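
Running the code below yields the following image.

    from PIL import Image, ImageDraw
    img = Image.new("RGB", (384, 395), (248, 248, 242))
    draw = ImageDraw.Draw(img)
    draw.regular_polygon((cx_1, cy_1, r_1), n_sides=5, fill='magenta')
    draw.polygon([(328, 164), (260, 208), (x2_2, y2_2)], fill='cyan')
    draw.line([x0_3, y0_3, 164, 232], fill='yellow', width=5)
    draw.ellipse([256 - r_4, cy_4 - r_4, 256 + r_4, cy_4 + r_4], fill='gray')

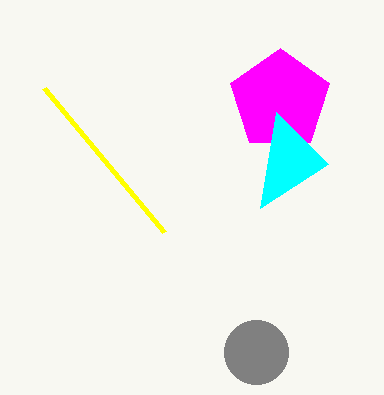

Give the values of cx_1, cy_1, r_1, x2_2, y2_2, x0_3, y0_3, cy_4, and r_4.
cx_1 = 280; cy_1 = 100; r_1 = 52; x2_2 = 276; y2_2 = 112; x0_3 = 44; y0_3 = 88; cy_4 = 352; r_4 = 32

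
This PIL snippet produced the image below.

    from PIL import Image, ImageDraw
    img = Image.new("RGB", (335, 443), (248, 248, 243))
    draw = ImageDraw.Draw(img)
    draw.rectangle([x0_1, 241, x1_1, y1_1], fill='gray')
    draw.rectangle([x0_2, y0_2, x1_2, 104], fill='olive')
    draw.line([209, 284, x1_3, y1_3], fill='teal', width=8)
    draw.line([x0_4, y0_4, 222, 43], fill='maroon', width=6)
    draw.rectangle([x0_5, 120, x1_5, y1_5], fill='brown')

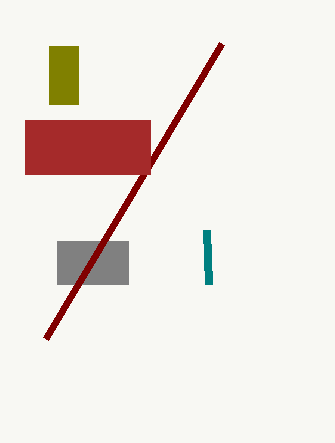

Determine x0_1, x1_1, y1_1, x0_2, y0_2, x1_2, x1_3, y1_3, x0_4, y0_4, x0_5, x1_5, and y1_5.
x0_1 = 57
x1_1 = 128
y1_1 = 284
x0_2 = 49
y0_2 = 46
x1_2 = 78
x1_3 = 207
y1_3 = 230
x0_4 = 46
y0_4 = 338
x0_5 = 25
x1_5 = 150
y1_5 = 174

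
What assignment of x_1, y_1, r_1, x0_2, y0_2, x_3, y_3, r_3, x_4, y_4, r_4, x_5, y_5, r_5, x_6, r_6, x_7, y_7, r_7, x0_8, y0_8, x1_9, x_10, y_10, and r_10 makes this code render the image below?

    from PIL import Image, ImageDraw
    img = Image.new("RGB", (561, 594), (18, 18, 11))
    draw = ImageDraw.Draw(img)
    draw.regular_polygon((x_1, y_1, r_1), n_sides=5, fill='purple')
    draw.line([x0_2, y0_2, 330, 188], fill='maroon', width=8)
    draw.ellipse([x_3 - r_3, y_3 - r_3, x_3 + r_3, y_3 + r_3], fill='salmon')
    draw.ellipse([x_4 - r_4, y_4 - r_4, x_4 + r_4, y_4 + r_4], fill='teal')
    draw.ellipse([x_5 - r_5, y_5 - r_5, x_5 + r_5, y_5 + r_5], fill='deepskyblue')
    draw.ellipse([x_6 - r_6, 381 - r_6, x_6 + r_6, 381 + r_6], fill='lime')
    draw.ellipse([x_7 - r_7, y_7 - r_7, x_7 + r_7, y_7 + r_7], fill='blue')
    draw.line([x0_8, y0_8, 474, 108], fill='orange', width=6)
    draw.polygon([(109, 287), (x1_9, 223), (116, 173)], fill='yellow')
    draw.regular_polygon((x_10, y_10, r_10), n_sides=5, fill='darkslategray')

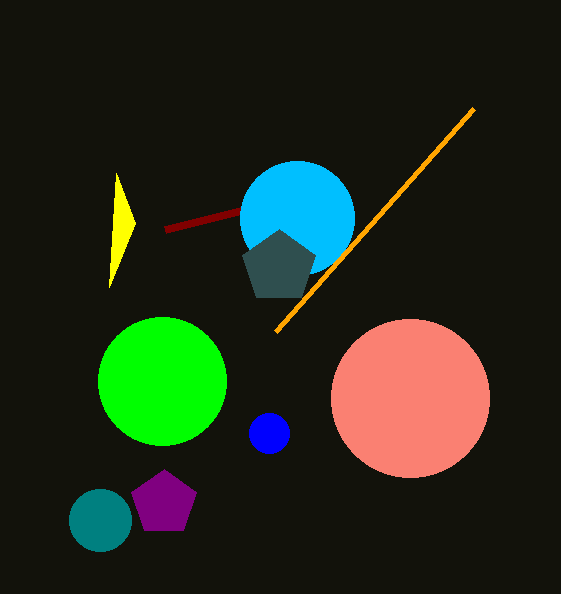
x_1 = 164
y_1 = 503
r_1 = 34
x0_2 = 165
y0_2 = 229
x_3 = 410
y_3 = 398
r_3 = 79
x_4 = 100
y_4 = 520
r_4 = 31
x_5 = 297
y_5 = 218
r_5 = 57
x_6 = 162
r_6 = 64
x_7 = 269
y_7 = 433
r_7 = 20
x0_8 = 276
y0_8 = 331
x1_9 = 135
x_10 = 279
y_10 = 267
r_10 = 38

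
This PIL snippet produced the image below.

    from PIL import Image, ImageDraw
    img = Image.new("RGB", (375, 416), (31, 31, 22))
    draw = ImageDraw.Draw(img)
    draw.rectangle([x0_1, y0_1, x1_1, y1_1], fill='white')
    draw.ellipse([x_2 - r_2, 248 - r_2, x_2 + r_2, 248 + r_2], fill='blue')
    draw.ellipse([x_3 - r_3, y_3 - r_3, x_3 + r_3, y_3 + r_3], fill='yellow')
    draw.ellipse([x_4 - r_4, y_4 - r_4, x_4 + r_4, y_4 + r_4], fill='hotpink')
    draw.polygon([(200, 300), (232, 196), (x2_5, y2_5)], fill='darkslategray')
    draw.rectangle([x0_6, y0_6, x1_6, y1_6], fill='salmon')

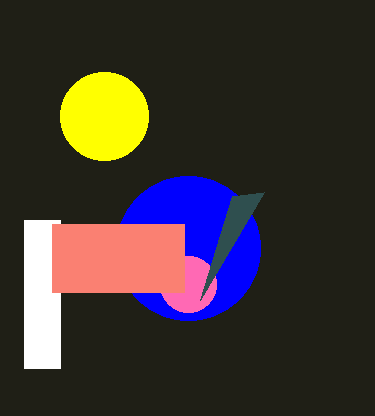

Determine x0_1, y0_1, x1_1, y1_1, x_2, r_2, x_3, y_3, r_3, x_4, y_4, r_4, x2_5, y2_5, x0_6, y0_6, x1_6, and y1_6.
x0_1 = 24
y0_1 = 220
x1_1 = 60
y1_1 = 368
x_2 = 188
r_2 = 72
x_3 = 104
y_3 = 116
r_3 = 44
x_4 = 188
y_4 = 284
r_4 = 28
x2_5 = 264
y2_5 = 192
x0_6 = 52
y0_6 = 224
x1_6 = 184
y1_6 = 292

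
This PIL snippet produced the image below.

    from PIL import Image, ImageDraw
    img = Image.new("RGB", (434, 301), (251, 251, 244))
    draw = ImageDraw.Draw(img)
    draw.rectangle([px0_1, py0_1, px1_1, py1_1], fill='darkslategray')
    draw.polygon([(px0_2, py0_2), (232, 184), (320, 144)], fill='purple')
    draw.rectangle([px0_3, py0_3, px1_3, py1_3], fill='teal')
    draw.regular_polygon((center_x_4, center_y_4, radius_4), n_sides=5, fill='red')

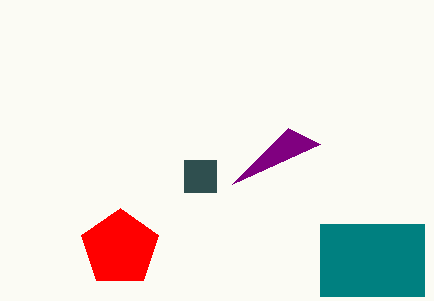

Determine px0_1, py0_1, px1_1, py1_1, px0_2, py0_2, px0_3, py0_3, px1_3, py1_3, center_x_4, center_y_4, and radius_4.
px0_1 = 184, py0_1 = 160, px1_1 = 216, py1_1 = 192, px0_2 = 288, py0_2 = 128, px0_3 = 320, py0_3 = 224, px1_3 = 424, py1_3 = 296, center_x_4 = 120, center_y_4 = 248, radius_4 = 40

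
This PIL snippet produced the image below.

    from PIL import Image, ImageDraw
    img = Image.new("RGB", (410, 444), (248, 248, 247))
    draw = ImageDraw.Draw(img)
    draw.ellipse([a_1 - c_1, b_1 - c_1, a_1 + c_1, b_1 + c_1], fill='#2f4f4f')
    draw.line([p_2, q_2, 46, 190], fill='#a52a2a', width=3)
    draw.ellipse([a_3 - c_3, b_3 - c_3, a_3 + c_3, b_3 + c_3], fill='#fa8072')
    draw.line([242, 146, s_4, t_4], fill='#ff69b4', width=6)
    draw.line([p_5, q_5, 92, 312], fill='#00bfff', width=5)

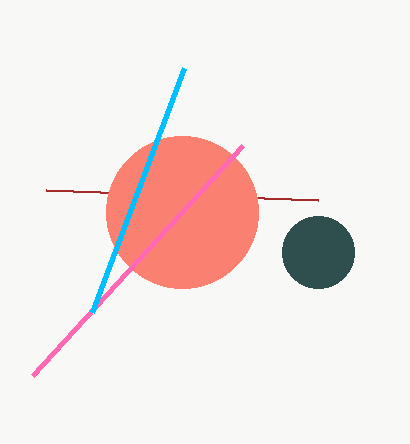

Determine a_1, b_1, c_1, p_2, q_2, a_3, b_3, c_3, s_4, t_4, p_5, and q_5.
a_1 = 318
b_1 = 252
c_1 = 36
p_2 = 318
q_2 = 200
a_3 = 182
b_3 = 212
c_3 = 76
s_4 = 32
t_4 = 376
p_5 = 184
q_5 = 68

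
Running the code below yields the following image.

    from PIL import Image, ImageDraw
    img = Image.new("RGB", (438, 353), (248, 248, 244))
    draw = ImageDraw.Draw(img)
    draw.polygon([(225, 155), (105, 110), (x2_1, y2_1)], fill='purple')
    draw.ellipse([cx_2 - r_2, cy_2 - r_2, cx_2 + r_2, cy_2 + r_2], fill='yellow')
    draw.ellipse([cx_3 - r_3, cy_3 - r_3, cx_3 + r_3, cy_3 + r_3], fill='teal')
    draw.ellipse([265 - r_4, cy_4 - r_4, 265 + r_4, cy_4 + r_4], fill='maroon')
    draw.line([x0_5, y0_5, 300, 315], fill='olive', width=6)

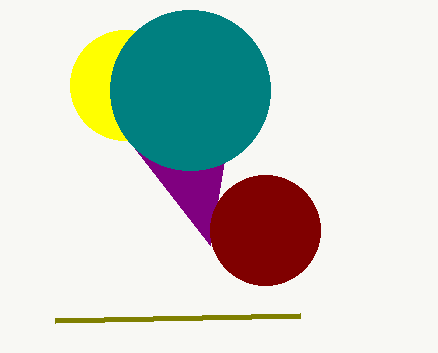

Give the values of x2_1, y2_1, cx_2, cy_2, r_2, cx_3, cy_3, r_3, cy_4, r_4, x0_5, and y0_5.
x2_1 = 210; y2_1 = 245; cx_2 = 125; cy_2 = 85; r_2 = 55; cx_3 = 190; cy_3 = 90; r_3 = 80; cy_4 = 230; r_4 = 55; x0_5 = 55; y0_5 = 320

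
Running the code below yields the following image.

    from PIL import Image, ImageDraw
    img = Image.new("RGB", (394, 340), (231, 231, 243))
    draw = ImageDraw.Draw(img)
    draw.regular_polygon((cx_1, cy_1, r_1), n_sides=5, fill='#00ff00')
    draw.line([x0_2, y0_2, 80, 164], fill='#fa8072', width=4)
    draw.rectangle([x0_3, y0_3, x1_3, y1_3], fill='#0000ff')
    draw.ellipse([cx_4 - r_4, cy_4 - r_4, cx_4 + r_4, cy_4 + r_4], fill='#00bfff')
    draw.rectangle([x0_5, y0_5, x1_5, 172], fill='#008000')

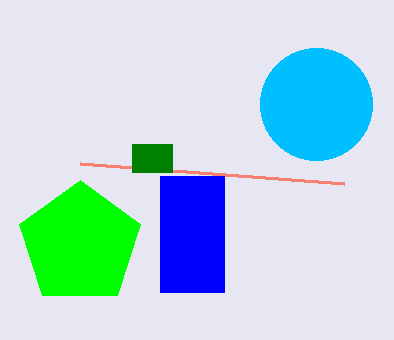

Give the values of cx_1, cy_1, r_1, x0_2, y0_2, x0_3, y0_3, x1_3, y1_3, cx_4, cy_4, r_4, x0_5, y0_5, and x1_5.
cx_1 = 80; cy_1 = 244; r_1 = 64; x0_2 = 344; y0_2 = 184; x0_3 = 160; y0_3 = 176; x1_3 = 224; y1_3 = 292; cx_4 = 316; cy_4 = 104; r_4 = 56; x0_5 = 132; y0_5 = 144; x1_5 = 172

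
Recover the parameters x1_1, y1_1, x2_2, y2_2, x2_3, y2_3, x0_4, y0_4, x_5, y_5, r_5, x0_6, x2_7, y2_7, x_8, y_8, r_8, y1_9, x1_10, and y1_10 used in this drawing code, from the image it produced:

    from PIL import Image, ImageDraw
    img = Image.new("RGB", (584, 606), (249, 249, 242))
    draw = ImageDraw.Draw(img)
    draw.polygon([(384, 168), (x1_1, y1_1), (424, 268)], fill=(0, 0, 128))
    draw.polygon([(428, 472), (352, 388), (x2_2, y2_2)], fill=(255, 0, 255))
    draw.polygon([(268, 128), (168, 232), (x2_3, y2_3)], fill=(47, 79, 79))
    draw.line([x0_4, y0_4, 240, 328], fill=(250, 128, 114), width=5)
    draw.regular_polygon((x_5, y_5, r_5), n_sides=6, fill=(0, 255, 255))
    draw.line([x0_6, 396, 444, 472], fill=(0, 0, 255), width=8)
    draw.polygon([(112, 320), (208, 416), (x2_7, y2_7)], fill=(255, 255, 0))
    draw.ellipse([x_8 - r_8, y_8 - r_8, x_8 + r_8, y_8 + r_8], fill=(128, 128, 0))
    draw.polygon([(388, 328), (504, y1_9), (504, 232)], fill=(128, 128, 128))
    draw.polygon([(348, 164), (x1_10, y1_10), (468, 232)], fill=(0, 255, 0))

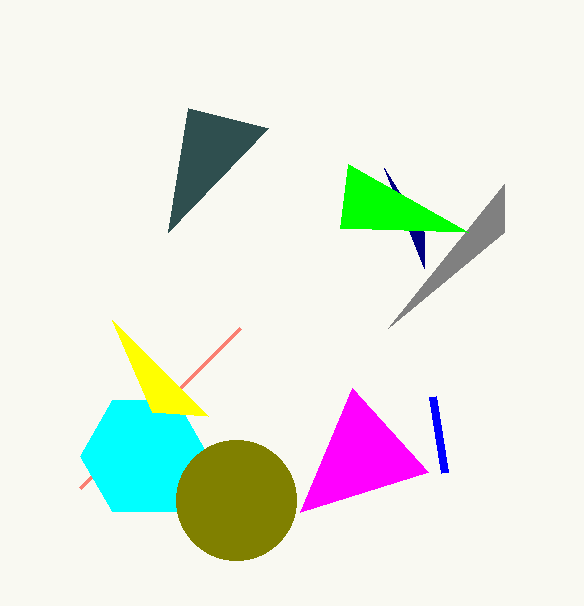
x1_1 = 424; y1_1 = 232; x2_2 = 300; y2_2 = 512; x2_3 = 188; y2_3 = 108; x0_4 = 80; y0_4 = 488; x_5 = 144; y_5 = 456; r_5 = 64; x0_6 = 432; x2_7 = 152; y2_7 = 412; x_8 = 236; y_8 = 500; r_8 = 60; y1_9 = 184; x1_10 = 340; y1_10 = 228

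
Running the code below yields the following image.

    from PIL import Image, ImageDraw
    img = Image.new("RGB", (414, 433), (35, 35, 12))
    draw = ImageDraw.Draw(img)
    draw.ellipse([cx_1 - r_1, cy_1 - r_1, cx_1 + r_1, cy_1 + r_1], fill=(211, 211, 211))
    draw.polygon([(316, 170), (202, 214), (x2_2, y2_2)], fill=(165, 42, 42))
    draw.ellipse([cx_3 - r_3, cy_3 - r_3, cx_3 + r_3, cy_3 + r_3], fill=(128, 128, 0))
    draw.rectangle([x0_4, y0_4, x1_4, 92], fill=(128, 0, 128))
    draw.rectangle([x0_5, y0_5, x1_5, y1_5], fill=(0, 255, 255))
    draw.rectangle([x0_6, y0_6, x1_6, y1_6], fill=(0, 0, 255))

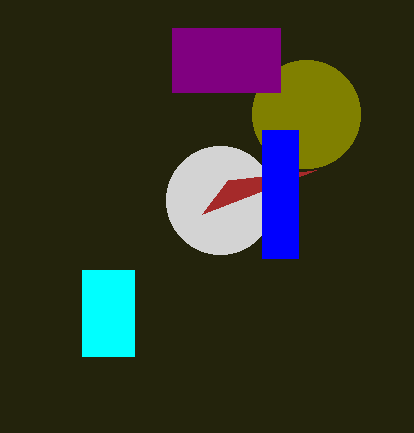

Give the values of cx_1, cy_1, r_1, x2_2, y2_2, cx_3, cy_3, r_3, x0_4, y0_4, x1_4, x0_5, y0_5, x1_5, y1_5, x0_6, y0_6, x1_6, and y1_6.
cx_1 = 220
cy_1 = 200
r_1 = 54
x2_2 = 228
y2_2 = 180
cx_3 = 306
cy_3 = 114
r_3 = 54
x0_4 = 172
y0_4 = 28
x1_4 = 280
x0_5 = 82
y0_5 = 270
x1_5 = 134
y1_5 = 356
x0_6 = 262
y0_6 = 130
x1_6 = 298
y1_6 = 258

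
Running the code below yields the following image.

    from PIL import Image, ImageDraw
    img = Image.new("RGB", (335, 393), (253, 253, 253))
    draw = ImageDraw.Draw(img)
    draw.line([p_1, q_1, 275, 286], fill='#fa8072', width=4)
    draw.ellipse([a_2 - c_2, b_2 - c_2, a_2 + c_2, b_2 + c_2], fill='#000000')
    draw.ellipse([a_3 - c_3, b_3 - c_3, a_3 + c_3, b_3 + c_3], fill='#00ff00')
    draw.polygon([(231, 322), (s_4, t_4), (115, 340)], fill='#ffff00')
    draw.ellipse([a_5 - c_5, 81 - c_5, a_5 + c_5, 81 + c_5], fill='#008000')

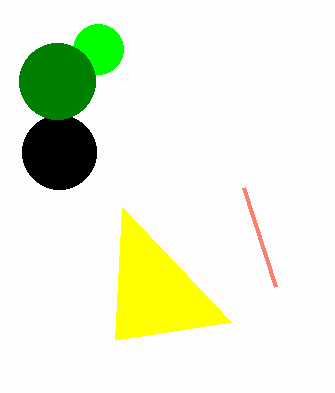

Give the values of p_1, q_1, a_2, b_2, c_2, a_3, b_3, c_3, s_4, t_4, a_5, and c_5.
p_1 = 243
q_1 = 187
a_2 = 59
b_2 = 152
c_2 = 37
a_3 = 98
b_3 = 49
c_3 = 25
s_4 = 122
t_4 = 207
a_5 = 57
c_5 = 38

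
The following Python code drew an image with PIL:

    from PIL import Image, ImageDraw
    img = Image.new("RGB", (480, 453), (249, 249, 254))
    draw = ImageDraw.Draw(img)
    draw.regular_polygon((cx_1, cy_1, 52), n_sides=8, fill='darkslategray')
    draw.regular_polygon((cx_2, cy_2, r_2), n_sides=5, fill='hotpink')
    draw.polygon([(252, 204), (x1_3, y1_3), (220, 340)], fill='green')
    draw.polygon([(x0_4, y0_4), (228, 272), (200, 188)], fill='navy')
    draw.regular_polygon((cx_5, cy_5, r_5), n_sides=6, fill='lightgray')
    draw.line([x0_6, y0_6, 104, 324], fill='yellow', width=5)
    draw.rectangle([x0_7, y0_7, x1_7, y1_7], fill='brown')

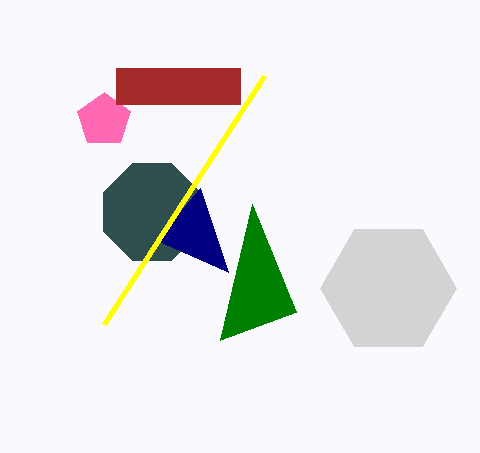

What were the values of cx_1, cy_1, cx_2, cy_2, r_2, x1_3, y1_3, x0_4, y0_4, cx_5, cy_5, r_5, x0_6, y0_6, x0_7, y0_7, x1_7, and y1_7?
cx_1 = 152
cy_1 = 212
cx_2 = 104
cy_2 = 120
r_2 = 28
x1_3 = 296
y1_3 = 312
x0_4 = 156
y0_4 = 240
cx_5 = 388
cy_5 = 288
r_5 = 68
x0_6 = 264
y0_6 = 76
x0_7 = 116
y0_7 = 68
x1_7 = 240
y1_7 = 104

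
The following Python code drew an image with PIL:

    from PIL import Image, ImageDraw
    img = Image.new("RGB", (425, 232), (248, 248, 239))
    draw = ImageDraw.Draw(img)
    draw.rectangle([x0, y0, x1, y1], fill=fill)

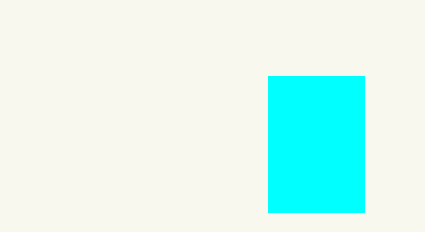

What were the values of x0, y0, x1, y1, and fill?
x0 = 268; y0 = 76; x1 = 364; y1 = 212; fill = 'cyan'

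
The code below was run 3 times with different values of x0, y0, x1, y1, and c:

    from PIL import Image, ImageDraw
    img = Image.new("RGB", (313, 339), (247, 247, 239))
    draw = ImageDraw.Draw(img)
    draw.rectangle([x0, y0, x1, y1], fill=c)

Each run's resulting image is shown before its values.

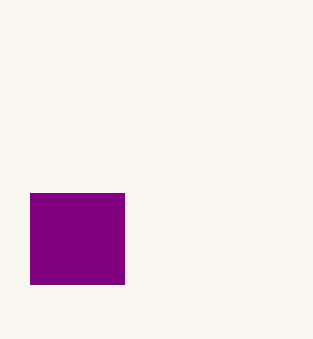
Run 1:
x0 = 30; y0 = 193; x1 = 124; y1 = 284; c = 'purple'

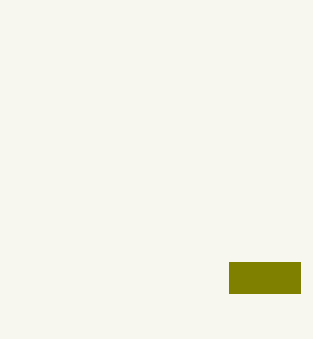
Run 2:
x0 = 229
y0 = 262
x1 = 300
y1 = 293
c = 'olive'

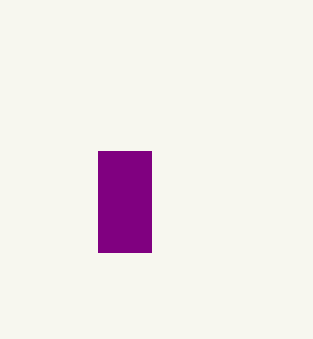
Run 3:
x0 = 98, y0 = 151, x1 = 151, y1 = 252, c = 'purple'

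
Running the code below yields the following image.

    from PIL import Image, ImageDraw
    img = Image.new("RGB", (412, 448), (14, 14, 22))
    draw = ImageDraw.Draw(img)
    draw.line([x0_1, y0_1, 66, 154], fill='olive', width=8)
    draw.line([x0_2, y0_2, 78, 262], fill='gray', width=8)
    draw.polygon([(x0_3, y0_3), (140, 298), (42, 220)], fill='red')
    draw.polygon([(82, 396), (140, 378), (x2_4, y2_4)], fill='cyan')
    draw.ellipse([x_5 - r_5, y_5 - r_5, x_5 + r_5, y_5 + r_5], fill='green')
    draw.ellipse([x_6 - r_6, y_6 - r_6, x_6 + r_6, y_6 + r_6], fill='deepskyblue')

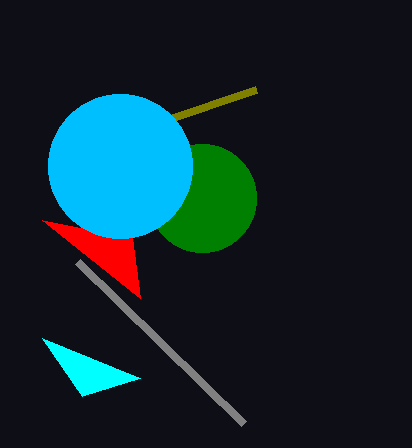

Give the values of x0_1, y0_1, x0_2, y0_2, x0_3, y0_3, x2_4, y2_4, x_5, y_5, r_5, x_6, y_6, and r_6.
x0_1 = 256; y0_1 = 90; x0_2 = 244; y0_2 = 424; x0_3 = 132; y0_3 = 238; x2_4 = 42; y2_4 = 338; x_5 = 202; y_5 = 198; r_5 = 54; x_6 = 120; y_6 = 166; r_6 = 72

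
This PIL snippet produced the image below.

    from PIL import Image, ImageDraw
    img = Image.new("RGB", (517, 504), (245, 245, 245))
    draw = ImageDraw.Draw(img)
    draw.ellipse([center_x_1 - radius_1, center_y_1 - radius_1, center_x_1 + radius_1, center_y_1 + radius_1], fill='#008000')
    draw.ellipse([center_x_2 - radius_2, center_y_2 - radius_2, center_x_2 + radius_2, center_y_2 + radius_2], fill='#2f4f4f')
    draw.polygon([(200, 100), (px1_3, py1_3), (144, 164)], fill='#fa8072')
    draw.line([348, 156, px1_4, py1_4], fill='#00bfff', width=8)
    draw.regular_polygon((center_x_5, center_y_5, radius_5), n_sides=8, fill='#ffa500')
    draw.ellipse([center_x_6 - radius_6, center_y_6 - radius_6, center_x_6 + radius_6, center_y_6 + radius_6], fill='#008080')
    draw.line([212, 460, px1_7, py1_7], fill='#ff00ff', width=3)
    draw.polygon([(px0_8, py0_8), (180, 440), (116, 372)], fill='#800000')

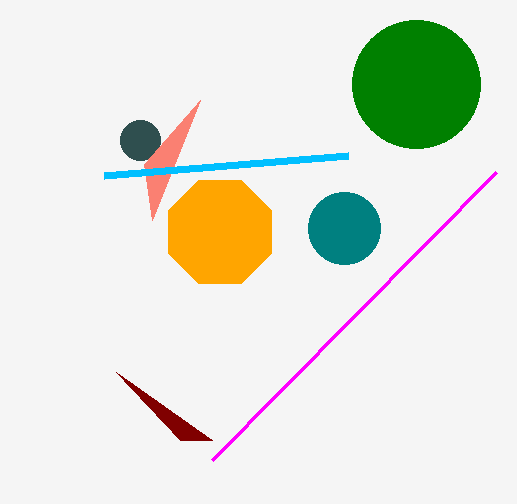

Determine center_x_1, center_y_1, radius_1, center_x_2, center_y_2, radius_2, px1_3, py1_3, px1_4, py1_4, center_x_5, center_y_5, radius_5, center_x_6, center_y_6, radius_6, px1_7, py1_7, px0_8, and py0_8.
center_x_1 = 416, center_y_1 = 84, radius_1 = 64, center_x_2 = 140, center_y_2 = 140, radius_2 = 20, px1_3 = 152, py1_3 = 220, px1_4 = 104, py1_4 = 176, center_x_5 = 220, center_y_5 = 232, radius_5 = 56, center_x_6 = 344, center_y_6 = 228, radius_6 = 36, px1_7 = 496, py1_7 = 172, px0_8 = 212, py0_8 = 440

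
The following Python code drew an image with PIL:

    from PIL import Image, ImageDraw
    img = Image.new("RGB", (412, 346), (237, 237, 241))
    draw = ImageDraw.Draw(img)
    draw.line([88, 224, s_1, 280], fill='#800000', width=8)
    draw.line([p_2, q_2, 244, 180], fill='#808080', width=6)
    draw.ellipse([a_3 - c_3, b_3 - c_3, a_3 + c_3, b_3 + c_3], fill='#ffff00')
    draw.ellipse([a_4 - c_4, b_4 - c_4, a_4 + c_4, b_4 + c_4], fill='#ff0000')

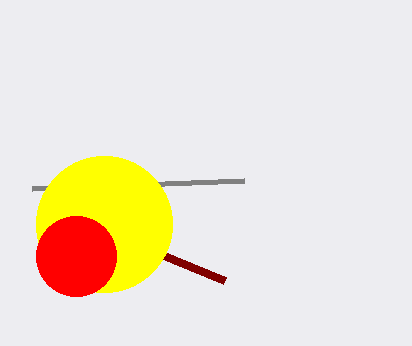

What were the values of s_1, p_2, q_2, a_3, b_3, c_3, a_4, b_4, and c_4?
s_1 = 224
p_2 = 32
q_2 = 188
a_3 = 104
b_3 = 224
c_3 = 68
a_4 = 76
b_4 = 256
c_4 = 40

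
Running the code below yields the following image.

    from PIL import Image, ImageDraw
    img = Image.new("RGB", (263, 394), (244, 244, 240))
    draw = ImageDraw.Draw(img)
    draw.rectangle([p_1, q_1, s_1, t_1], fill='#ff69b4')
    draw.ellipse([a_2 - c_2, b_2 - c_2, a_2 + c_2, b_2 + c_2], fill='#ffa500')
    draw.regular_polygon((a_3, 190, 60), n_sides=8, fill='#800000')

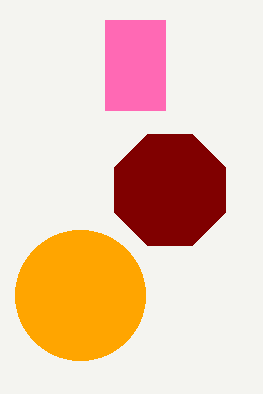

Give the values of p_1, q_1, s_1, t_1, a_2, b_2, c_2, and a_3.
p_1 = 105
q_1 = 20
s_1 = 165
t_1 = 110
a_2 = 80
b_2 = 295
c_2 = 65
a_3 = 170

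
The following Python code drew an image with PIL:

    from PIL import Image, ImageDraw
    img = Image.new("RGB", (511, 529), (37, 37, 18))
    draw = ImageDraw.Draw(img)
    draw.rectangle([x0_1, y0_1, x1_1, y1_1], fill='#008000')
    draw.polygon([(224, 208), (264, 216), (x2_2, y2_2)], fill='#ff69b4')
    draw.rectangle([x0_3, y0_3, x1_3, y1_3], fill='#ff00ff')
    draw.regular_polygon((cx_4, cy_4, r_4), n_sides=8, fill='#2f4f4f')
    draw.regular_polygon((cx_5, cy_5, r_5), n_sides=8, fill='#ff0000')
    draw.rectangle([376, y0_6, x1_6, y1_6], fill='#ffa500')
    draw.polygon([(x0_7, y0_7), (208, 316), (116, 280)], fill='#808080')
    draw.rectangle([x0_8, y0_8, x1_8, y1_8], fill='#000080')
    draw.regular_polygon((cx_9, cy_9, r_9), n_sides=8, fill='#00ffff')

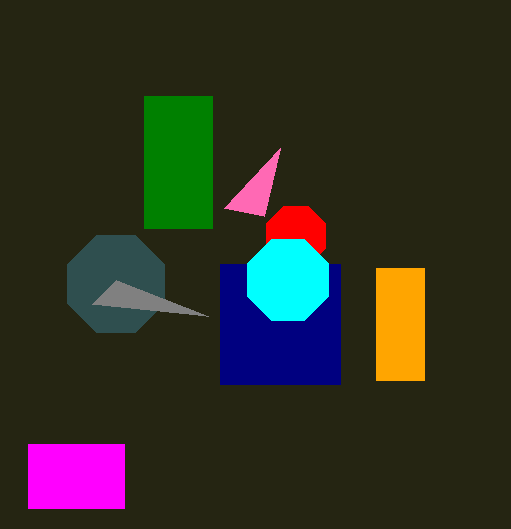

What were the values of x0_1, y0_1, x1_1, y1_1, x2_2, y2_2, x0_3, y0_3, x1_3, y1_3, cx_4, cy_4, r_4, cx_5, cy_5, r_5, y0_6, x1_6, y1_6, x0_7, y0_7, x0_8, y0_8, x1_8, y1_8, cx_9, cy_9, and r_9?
x0_1 = 144
y0_1 = 96
x1_1 = 212
y1_1 = 228
x2_2 = 280
y2_2 = 148
x0_3 = 28
y0_3 = 444
x1_3 = 124
y1_3 = 508
cx_4 = 116
cy_4 = 284
r_4 = 52
cx_5 = 296
cy_5 = 236
r_5 = 32
y0_6 = 268
x1_6 = 424
y1_6 = 380
x0_7 = 92
y0_7 = 304
x0_8 = 220
y0_8 = 264
x1_8 = 340
y1_8 = 384
cx_9 = 288
cy_9 = 280
r_9 = 44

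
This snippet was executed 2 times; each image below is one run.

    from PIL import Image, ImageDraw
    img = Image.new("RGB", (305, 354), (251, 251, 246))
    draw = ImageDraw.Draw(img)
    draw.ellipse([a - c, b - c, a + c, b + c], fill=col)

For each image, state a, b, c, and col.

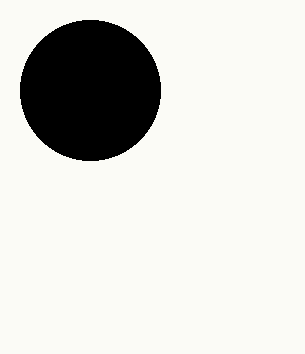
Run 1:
a = 90
b = 90
c = 70
col = 'black'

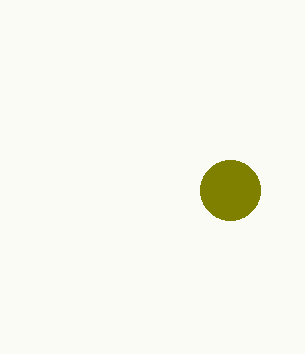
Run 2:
a = 230
b = 190
c = 30
col = 'olive'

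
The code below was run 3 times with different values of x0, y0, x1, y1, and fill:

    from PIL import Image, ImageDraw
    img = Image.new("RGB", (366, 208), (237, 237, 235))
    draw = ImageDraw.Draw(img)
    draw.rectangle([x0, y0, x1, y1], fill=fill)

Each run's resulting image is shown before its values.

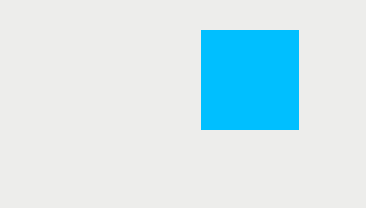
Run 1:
x0 = 201
y0 = 30
x1 = 298
y1 = 129
fill = 'deepskyblue'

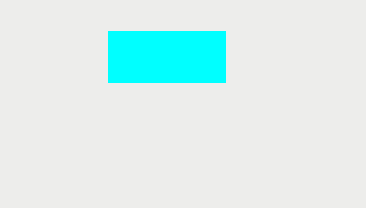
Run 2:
x0 = 108, y0 = 31, x1 = 225, y1 = 82, fill = 'cyan'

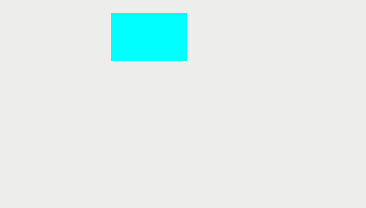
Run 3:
x0 = 111, y0 = 13, x1 = 186, y1 = 60, fill = 'cyan'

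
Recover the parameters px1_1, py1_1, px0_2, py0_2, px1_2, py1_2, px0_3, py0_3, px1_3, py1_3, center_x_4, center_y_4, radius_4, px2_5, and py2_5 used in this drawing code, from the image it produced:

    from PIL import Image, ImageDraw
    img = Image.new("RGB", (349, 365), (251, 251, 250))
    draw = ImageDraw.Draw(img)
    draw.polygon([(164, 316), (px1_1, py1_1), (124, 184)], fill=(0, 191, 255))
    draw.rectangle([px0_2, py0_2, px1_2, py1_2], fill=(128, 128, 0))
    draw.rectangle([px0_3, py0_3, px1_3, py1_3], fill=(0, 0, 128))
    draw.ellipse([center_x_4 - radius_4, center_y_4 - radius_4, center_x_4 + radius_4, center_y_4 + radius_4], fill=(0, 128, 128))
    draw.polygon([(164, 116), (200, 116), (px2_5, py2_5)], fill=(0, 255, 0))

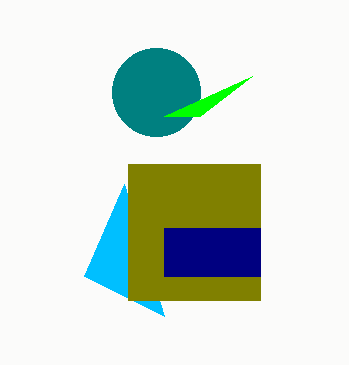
px1_1 = 84, py1_1 = 276, px0_2 = 128, py0_2 = 164, px1_2 = 260, py1_2 = 300, px0_3 = 164, py0_3 = 228, px1_3 = 260, py1_3 = 276, center_x_4 = 156, center_y_4 = 92, radius_4 = 44, px2_5 = 252, py2_5 = 76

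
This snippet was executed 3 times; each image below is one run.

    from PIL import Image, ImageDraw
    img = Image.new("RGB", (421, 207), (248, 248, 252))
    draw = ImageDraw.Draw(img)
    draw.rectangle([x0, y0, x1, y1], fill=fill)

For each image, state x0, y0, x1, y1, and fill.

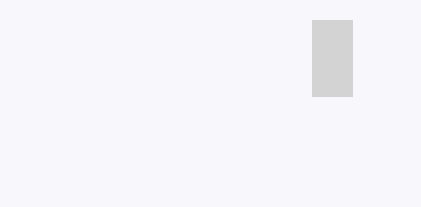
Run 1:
x0 = 312, y0 = 20, x1 = 352, y1 = 96, fill = 'lightgray'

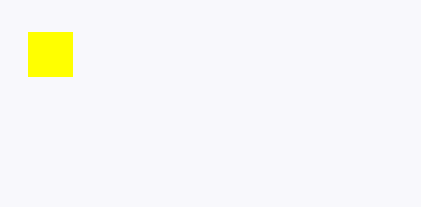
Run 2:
x0 = 28; y0 = 32; x1 = 72; y1 = 76; fill = 'yellow'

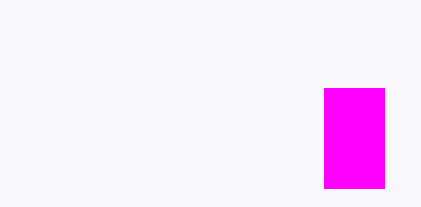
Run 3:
x0 = 324; y0 = 88; x1 = 384; y1 = 188; fill = 'magenta'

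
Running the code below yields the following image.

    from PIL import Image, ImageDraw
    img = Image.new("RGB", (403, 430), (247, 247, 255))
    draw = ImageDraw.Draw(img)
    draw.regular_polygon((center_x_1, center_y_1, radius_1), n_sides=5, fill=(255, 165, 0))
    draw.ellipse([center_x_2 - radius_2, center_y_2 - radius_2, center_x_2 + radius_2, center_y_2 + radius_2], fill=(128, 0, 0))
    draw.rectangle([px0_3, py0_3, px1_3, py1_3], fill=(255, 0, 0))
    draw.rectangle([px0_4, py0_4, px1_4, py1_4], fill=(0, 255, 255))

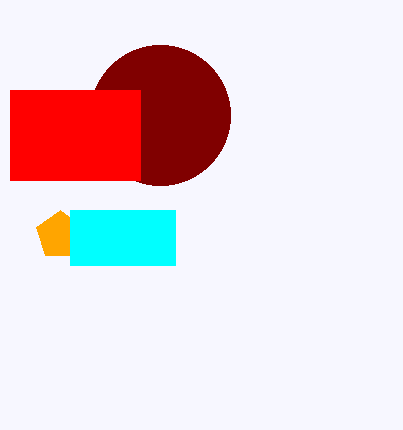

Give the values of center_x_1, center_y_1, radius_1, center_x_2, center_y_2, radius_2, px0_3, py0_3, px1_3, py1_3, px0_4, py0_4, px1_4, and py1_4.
center_x_1 = 60
center_y_1 = 235
radius_1 = 25
center_x_2 = 160
center_y_2 = 115
radius_2 = 70
px0_3 = 10
py0_3 = 90
px1_3 = 140
py1_3 = 180
px0_4 = 70
py0_4 = 210
px1_4 = 175
py1_4 = 265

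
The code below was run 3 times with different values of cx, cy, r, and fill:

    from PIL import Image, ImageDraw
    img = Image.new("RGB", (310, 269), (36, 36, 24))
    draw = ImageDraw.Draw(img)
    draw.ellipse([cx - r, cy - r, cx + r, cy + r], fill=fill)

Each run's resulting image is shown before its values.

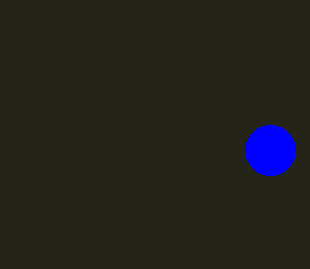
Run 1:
cx = 270; cy = 150; r = 25; fill = 'blue'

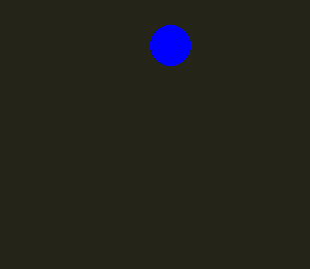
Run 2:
cx = 170, cy = 45, r = 20, fill = 'blue'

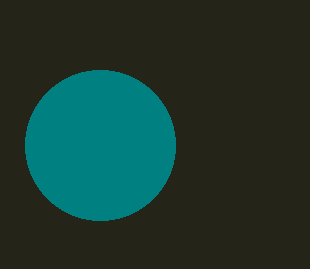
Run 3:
cx = 100, cy = 145, r = 75, fill = 'teal'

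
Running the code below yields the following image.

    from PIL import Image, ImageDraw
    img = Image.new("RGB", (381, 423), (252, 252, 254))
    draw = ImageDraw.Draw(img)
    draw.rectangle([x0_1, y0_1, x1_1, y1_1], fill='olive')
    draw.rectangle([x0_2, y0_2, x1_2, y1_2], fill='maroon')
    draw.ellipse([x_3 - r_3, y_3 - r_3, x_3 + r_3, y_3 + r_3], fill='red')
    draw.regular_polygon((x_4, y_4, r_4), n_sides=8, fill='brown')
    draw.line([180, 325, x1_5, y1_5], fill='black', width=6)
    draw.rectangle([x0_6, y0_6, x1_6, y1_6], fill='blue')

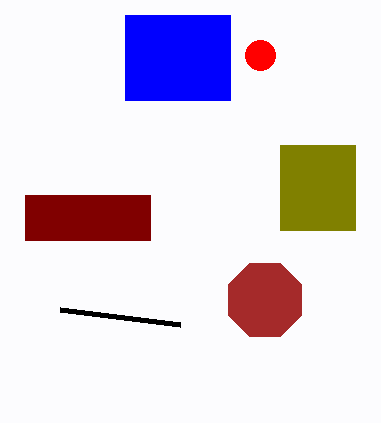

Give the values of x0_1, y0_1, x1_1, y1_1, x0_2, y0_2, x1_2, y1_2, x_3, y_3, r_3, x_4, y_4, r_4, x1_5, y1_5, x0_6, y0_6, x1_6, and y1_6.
x0_1 = 280
y0_1 = 145
x1_1 = 355
y1_1 = 230
x0_2 = 25
y0_2 = 195
x1_2 = 150
y1_2 = 240
x_3 = 260
y_3 = 55
r_3 = 15
x_4 = 265
y_4 = 300
r_4 = 40
x1_5 = 60
y1_5 = 310
x0_6 = 125
y0_6 = 15
x1_6 = 230
y1_6 = 100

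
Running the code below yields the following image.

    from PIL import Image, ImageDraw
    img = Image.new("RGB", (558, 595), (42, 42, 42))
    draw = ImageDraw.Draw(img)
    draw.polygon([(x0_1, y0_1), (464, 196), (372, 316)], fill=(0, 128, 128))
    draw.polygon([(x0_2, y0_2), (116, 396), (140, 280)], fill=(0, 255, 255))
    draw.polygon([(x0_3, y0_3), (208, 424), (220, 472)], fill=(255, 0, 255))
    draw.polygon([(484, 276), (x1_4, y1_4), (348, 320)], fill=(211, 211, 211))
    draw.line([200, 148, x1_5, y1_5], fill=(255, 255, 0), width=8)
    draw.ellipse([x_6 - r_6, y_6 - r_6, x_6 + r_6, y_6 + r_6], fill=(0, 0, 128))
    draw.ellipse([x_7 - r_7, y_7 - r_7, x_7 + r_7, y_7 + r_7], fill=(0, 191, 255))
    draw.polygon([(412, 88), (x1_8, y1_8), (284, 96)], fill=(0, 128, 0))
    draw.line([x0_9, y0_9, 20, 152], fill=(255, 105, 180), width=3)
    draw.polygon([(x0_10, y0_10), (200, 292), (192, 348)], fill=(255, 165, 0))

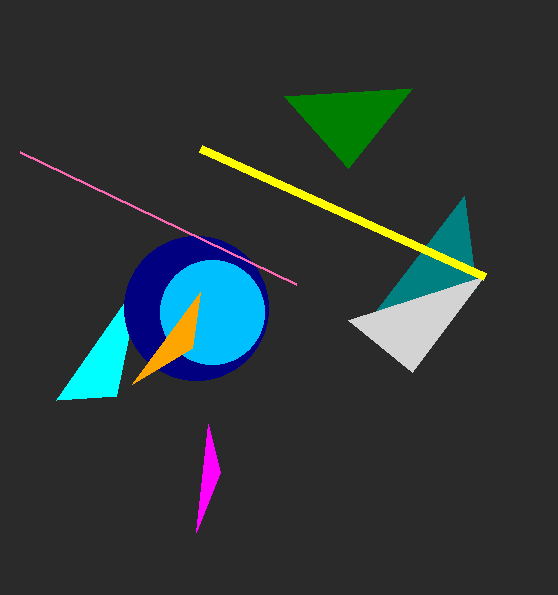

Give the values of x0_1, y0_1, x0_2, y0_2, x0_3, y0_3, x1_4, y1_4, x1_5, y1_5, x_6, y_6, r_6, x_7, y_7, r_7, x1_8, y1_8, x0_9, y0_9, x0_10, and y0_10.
x0_1 = 476; y0_1 = 288; x0_2 = 56; y0_2 = 400; x0_3 = 196; y0_3 = 532; x1_4 = 412; y1_4 = 372; x1_5 = 484; y1_5 = 276; x_6 = 196; y_6 = 308; r_6 = 72; x_7 = 212; y_7 = 312; r_7 = 52; x1_8 = 348; y1_8 = 168; x0_9 = 296; y0_9 = 284; x0_10 = 132; y0_10 = 384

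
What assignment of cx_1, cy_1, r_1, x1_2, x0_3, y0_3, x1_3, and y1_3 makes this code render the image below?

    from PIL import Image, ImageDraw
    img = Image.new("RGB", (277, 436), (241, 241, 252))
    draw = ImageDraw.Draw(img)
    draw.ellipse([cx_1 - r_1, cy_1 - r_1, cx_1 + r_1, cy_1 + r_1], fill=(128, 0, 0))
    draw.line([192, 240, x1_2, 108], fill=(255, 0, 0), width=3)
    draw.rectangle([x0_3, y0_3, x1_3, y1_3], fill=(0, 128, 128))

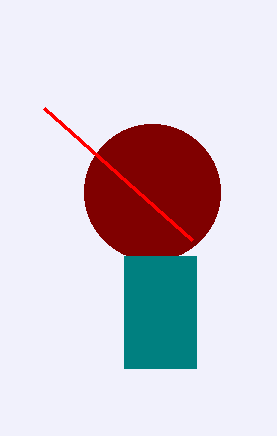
cx_1 = 152
cy_1 = 192
r_1 = 68
x1_2 = 44
x0_3 = 124
y0_3 = 256
x1_3 = 196
y1_3 = 368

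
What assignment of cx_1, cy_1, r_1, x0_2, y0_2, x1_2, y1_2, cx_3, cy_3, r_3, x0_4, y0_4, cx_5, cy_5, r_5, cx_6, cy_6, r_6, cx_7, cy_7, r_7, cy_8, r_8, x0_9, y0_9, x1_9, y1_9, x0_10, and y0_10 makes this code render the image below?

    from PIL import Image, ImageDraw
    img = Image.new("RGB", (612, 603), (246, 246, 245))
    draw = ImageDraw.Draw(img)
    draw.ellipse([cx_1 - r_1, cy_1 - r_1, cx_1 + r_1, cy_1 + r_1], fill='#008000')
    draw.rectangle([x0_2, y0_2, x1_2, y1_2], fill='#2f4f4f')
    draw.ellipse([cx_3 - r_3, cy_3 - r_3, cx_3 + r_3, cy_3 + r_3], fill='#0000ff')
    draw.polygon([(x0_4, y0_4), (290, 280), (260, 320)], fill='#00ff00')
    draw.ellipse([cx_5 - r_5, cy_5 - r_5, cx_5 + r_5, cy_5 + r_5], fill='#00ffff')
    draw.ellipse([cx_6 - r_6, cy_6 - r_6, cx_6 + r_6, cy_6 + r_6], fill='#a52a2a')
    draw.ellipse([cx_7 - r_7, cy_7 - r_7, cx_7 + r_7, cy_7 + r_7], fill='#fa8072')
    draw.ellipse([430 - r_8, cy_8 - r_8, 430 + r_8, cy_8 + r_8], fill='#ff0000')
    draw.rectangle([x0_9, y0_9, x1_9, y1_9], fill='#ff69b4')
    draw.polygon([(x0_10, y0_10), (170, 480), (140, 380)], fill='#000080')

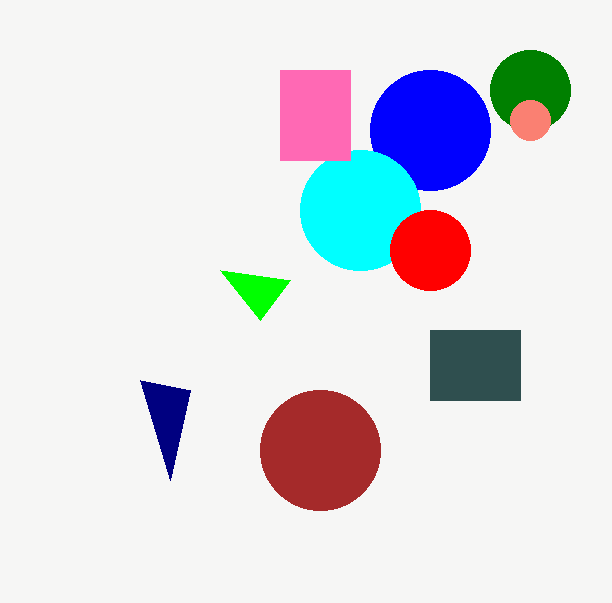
cx_1 = 530
cy_1 = 90
r_1 = 40
x0_2 = 430
y0_2 = 330
x1_2 = 520
y1_2 = 400
cx_3 = 430
cy_3 = 130
r_3 = 60
x0_4 = 220
y0_4 = 270
cx_5 = 360
cy_5 = 210
r_5 = 60
cx_6 = 320
cy_6 = 450
r_6 = 60
cx_7 = 530
cy_7 = 120
r_7 = 20
cy_8 = 250
r_8 = 40
x0_9 = 280
y0_9 = 70
x1_9 = 350
y1_9 = 160
x0_10 = 190
y0_10 = 390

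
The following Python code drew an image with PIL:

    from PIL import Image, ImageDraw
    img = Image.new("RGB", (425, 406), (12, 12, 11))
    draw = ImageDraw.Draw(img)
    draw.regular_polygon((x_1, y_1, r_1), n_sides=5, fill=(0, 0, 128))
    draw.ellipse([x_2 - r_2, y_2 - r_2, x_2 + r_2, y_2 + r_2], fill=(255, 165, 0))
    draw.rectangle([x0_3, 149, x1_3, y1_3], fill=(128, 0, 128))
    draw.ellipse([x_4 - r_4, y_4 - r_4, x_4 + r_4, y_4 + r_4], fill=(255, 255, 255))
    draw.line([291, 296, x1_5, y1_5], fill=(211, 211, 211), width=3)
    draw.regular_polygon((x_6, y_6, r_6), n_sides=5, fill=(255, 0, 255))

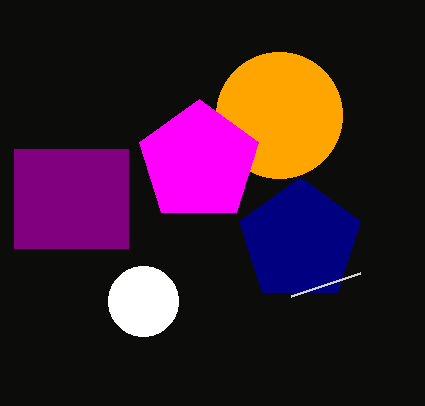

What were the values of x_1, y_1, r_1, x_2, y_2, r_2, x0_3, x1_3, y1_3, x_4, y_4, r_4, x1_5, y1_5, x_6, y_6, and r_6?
x_1 = 300, y_1 = 241, r_1 = 64, x_2 = 279, y_2 = 115, r_2 = 63, x0_3 = 14, x1_3 = 128, y1_3 = 248, x_4 = 143, y_4 = 301, r_4 = 35, x1_5 = 360, y1_5 = 273, x_6 = 199, y_6 = 162, r_6 = 63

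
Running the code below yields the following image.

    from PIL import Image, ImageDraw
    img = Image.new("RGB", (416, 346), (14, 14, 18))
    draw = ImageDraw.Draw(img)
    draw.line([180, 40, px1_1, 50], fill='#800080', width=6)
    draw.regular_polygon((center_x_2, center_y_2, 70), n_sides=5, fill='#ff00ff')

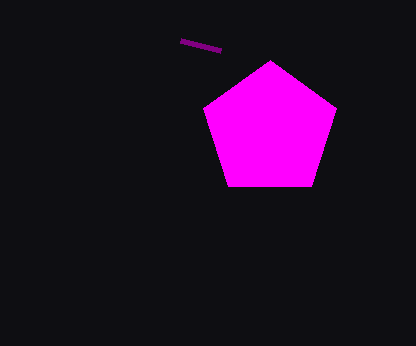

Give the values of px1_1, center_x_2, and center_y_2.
px1_1 = 220
center_x_2 = 270
center_y_2 = 130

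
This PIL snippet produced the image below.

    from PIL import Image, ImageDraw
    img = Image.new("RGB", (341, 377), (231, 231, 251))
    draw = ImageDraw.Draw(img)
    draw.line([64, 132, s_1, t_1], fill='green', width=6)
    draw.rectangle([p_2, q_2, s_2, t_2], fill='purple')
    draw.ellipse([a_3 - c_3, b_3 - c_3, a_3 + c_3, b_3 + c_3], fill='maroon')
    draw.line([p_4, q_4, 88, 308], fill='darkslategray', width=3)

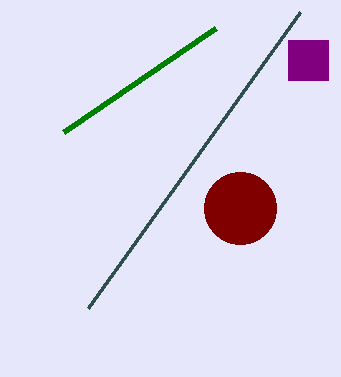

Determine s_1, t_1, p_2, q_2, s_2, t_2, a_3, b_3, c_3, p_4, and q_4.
s_1 = 216, t_1 = 28, p_2 = 288, q_2 = 40, s_2 = 328, t_2 = 80, a_3 = 240, b_3 = 208, c_3 = 36, p_4 = 300, q_4 = 12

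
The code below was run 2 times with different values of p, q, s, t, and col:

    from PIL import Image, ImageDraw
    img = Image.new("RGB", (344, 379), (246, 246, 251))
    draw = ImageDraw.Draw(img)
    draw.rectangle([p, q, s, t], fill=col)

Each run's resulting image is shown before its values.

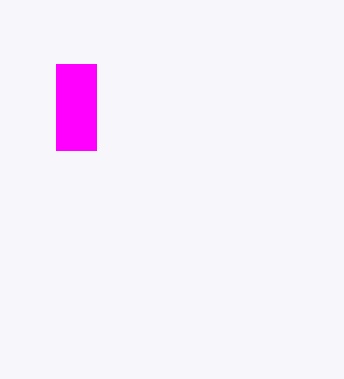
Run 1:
p = 56
q = 64
s = 96
t = 150
col = 'magenta'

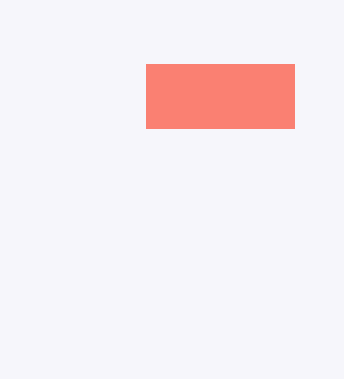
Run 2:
p = 146, q = 64, s = 294, t = 128, col = 'salmon'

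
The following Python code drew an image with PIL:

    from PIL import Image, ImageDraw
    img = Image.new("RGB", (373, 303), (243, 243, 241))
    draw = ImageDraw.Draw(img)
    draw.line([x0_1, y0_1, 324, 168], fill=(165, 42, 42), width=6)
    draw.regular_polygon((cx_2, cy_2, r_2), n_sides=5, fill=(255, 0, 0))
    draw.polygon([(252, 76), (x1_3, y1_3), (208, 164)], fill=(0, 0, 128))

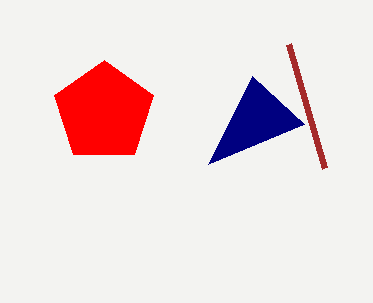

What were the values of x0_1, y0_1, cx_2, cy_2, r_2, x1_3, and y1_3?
x0_1 = 288
y0_1 = 44
cx_2 = 104
cy_2 = 112
r_2 = 52
x1_3 = 304
y1_3 = 124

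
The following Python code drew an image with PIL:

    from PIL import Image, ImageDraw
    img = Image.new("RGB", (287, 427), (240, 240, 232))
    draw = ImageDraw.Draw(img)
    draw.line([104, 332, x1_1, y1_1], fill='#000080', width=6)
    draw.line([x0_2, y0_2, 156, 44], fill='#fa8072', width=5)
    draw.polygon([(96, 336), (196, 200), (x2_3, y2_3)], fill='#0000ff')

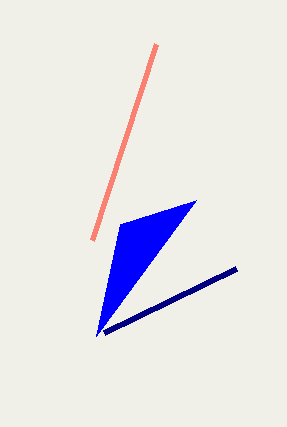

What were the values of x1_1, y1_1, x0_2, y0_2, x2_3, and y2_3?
x1_1 = 236, y1_1 = 268, x0_2 = 92, y0_2 = 240, x2_3 = 120, y2_3 = 224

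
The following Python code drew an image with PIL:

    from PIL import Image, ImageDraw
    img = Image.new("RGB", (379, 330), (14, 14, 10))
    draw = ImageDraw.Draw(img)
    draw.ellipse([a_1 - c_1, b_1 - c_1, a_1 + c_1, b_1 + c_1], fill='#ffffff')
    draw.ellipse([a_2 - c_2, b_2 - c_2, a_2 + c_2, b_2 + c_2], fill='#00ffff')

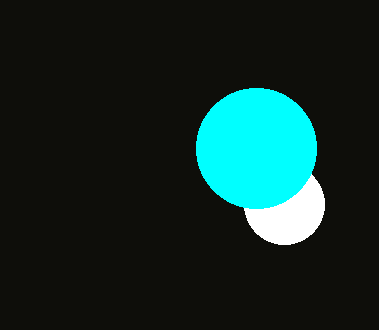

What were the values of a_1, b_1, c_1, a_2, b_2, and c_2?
a_1 = 284
b_1 = 204
c_1 = 40
a_2 = 256
b_2 = 148
c_2 = 60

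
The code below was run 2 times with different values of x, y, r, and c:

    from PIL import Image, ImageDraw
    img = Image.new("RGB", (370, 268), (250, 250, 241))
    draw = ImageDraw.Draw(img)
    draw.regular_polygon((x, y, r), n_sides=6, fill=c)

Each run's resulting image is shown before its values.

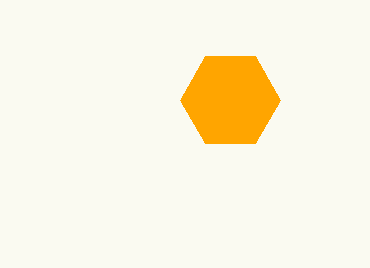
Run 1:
x = 230, y = 100, r = 50, c = 'orange'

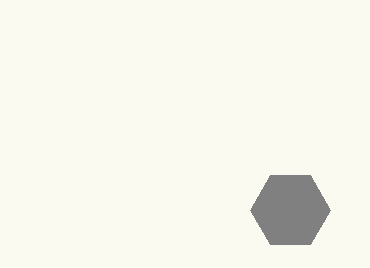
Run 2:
x = 290, y = 210, r = 40, c = 'gray'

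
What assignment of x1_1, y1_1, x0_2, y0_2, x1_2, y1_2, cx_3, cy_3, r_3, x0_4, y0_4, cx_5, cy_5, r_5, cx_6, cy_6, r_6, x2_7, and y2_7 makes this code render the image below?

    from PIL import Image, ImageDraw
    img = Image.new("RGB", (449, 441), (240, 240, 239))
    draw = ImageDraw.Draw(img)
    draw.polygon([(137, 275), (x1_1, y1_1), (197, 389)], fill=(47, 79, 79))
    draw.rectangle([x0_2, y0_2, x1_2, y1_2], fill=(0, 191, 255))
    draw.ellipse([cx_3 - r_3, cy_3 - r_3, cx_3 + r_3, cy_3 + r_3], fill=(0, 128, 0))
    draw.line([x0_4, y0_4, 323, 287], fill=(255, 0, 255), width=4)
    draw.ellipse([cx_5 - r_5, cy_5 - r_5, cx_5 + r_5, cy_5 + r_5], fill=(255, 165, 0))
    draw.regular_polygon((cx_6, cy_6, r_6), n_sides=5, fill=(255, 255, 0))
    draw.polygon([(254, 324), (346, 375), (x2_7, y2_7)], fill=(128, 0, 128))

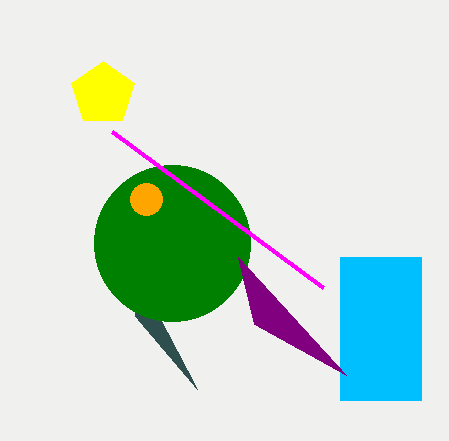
x1_1 = 135, y1_1 = 316, x0_2 = 340, y0_2 = 257, x1_2 = 421, y1_2 = 400, cx_3 = 172, cy_3 = 243, r_3 = 78, x0_4 = 112, y0_4 = 131, cx_5 = 146, cy_5 = 199, r_5 = 16, cx_6 = 103, cy_6 = 94, r_6 = 33, x2_7 = 238, y2_7 = 257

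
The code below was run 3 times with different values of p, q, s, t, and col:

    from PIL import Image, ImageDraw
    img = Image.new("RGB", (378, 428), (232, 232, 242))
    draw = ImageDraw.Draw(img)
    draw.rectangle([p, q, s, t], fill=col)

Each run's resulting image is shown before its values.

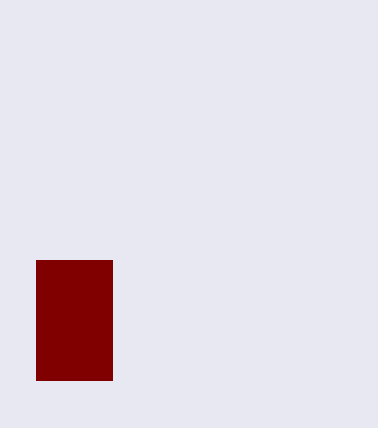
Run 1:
p = 36, q = 260, s = 112, t = 380, col = 'maroon'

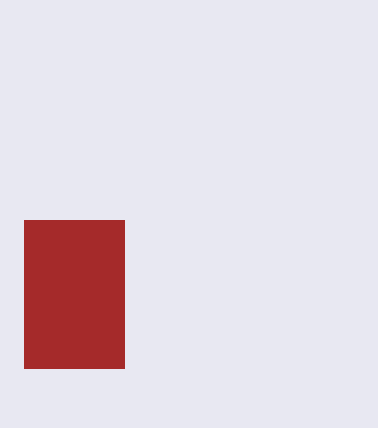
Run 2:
p = 24, q = 220, s = 124, t = 368, col = 'brown'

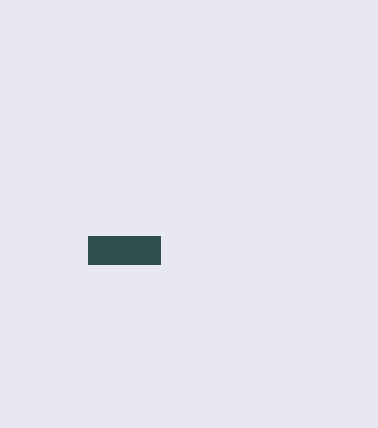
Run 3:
p = 88; q = 236; s = 160; t = 264; col = 'darkslategray'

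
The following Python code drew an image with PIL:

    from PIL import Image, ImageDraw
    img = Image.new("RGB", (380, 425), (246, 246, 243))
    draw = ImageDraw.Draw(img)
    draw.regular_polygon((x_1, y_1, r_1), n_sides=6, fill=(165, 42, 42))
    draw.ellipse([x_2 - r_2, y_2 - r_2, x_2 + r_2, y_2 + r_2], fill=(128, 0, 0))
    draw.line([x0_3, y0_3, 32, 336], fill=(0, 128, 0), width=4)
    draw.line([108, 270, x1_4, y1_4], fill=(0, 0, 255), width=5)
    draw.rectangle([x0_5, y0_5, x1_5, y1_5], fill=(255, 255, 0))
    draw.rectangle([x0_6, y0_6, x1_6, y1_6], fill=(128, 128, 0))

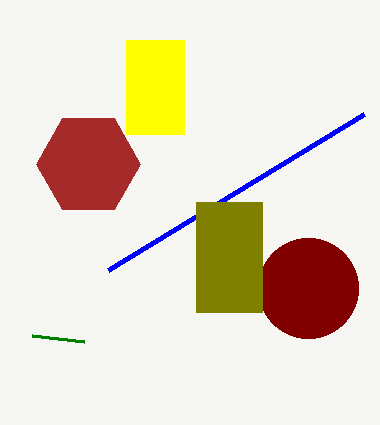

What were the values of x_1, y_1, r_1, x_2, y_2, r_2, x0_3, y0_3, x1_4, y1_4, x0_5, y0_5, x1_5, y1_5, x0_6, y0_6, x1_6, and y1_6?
x_1 = 88, y_1 = 164, r_1 = 52, x_2 = 308, y_2 = 288, r_2 = 50, x0_3 = 84, y0_3 = 342, x1_4 = 364, y1_4 = 114, x0_5 = 126, y0_5 = 40, x1_5 = 184, y1_5 = 134, x0_6 = 196, y0_6 = 202, x1_6 = 262, y1_6 = 312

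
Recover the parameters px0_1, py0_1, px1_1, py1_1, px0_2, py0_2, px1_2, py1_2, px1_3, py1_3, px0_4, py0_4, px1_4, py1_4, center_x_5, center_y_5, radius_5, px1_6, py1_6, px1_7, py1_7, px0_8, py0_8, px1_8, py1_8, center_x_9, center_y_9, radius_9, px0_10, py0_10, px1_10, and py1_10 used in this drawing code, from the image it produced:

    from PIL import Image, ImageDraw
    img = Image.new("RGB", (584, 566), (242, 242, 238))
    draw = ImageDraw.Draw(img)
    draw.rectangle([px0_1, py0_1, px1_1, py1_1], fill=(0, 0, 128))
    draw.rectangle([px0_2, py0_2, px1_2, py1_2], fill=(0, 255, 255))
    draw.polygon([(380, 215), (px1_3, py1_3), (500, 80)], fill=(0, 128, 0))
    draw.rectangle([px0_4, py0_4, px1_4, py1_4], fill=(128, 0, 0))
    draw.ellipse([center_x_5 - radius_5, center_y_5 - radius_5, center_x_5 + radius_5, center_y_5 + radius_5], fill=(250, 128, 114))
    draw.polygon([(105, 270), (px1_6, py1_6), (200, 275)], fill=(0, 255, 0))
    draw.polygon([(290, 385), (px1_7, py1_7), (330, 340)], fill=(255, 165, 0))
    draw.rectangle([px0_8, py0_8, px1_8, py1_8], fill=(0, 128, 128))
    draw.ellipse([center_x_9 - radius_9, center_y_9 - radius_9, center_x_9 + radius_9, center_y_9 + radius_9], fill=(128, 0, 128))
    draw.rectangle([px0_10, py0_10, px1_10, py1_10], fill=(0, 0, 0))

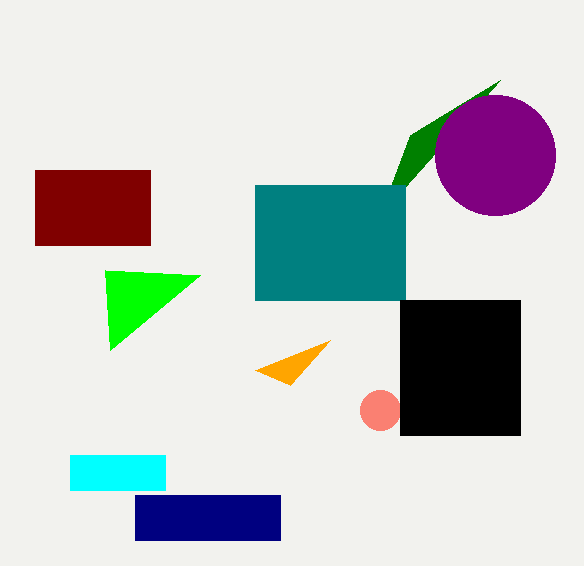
px0_1 = 135
py0_1 = 495
px1_1 = 280
py1_1 = 540
px0_2 = 70
py0_2 = 455
px1_2 = 165
py1_2 = 490
px1_3 = 410
py1_3 = 135
px0_4 = 35
py0_4 = 170
px1_4 = 150
py1_4 = 245
center_x_5 = 380
center_y_5 = 410
radius_5 = 20
px1_6 = 110
py1_6 = 350
px1_7 = 255
py1_7 = 370
px0_8 = 255
py0_8 = 185
px1_8 = 405
py1_8 = 300
center_x_9 = 495
center_y_9 = 155
radius_9 = 60
px0_10 = 400
py0_10 = 300
px1_10 = 520
py1_10 = 435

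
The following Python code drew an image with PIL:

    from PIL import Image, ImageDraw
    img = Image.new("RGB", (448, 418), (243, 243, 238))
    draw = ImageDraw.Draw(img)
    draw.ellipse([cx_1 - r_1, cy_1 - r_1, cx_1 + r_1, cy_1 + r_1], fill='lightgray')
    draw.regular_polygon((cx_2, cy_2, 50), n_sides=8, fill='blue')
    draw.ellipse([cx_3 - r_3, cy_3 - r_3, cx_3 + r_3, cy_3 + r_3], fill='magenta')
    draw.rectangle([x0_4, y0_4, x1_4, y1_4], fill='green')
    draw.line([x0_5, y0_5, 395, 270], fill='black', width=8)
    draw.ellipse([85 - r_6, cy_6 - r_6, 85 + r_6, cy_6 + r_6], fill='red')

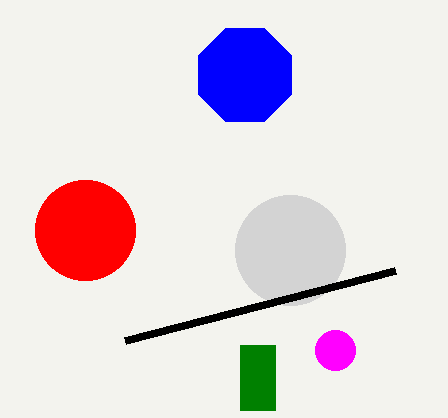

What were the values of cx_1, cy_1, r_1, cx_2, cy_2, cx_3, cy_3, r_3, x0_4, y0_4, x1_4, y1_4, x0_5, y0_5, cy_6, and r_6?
cx_1 = 290
cy_1 = 250
r_1 = 55
cx_2 = 245
cy_2 = 75
cx_3 = 335
cy_3 = 350
r_3 = 20
x0_4 = 240
y0_4 = 345
x1_4 = 275
y1_4 = 410
x0_5 = 125
y0_5 = 340
cy_6 = 230
r_6 = 50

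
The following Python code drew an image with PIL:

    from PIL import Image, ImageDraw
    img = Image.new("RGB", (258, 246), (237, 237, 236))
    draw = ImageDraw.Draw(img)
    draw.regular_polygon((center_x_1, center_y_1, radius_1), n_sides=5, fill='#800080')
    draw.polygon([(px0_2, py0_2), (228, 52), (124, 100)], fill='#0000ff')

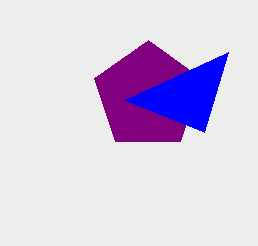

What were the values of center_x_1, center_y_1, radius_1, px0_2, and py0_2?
center_x_1 = 148
center_y_1 = 96
radius_1 = 56
px0_2 = 204
py0_2 = 132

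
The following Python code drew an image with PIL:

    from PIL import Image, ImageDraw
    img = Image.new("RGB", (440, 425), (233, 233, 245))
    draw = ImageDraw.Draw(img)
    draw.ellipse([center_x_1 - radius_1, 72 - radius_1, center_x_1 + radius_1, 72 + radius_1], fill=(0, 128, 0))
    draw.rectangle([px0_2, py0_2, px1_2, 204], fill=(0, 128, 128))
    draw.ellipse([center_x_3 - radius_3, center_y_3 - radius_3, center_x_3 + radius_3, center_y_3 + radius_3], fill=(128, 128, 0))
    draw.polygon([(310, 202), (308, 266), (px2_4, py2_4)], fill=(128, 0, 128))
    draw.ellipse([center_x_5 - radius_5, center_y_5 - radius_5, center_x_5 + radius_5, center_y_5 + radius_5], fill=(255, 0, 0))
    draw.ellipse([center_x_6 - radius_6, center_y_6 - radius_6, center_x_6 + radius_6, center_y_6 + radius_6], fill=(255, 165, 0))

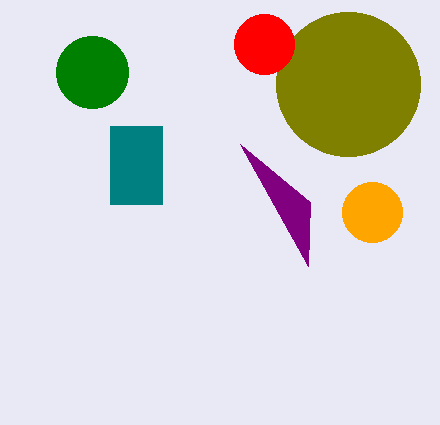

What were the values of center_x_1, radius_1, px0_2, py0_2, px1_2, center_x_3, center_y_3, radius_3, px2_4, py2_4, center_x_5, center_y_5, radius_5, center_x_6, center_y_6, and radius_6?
center_x_1 = 92, radius_1 = 36, px0_2 = 110, py0_2 = 126, px1_2 = 162, center_x_3 = 348, center_y_3 = 84, radius_3 = 72, px2_4 = 240, py2_4 = 144, center_x_5 = 264, center_y_5 = 44, radius_5 = 30, center_x_6 = 372, center_y_6 = 212, radius_6 = 30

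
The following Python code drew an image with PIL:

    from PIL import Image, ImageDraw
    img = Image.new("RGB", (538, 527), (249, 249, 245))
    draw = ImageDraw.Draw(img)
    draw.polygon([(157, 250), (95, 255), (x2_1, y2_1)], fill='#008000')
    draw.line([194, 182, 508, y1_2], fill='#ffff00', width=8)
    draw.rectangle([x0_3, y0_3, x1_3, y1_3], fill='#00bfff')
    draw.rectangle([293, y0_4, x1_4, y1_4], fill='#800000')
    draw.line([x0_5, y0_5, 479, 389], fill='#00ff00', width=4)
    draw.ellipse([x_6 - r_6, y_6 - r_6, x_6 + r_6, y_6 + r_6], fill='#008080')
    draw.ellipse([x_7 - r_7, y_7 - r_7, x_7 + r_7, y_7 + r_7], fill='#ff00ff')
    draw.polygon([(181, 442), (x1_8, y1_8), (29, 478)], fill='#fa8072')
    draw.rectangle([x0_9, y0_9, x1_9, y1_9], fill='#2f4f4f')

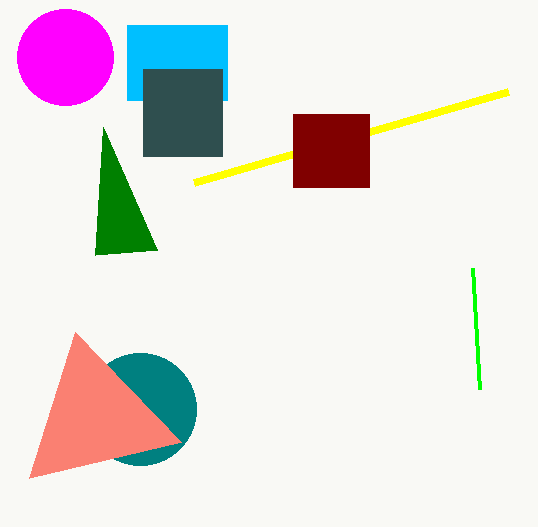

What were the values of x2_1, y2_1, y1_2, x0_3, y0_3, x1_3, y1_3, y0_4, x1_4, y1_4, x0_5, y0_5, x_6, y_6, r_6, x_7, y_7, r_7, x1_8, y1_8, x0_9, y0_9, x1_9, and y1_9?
x2_1 = 103
y2_1 = 127
y1_2 = 91
x0_3 = 127
y0_3 = 25
x1_3 = 227
y1_3 = 100
y0_4 = 114
x1_4 = 369
y1_4 = 187
x0_5 = 472
y0_5 = 268
x_6 = 140
y_6 = 409
r_6 = 56
x_7 = 65
y_7 = 57
r_7 = 48
x1_8 = 75
y1_8 = 332
x0_9 = 143
y0_9 = 69
x1_9 = 222
y1_9 = 156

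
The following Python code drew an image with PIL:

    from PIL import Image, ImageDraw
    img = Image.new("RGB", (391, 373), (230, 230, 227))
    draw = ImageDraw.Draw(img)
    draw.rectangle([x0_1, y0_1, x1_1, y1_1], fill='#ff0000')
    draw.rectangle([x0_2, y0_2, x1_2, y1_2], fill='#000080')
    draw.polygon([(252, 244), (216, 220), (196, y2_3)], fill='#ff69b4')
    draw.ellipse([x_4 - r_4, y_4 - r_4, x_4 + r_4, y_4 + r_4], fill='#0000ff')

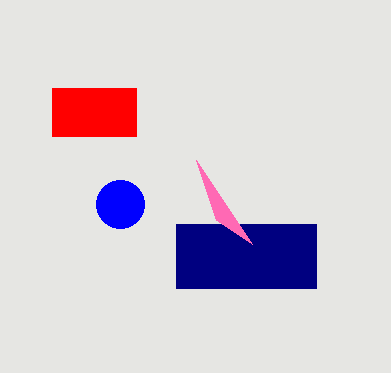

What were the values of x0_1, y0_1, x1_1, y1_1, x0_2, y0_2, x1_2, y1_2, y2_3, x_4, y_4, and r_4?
x0_1 = 52; y0_1 = 88; x1_1 = 136; y1_1 = 136; x0_2 = 176; y0_2 = 224; x1_2 = 316; y1_2 = 288; y2_3 = 160; x_4 = 120; y_4 = 204; r_4 = 24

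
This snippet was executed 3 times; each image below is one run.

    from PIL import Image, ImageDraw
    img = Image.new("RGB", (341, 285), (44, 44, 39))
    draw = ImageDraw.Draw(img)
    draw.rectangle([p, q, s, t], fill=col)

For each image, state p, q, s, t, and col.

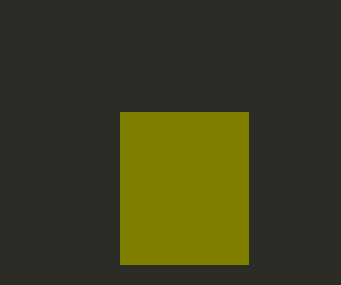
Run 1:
p = 120; q = 112; s = 248; t = 264; col = 'olive'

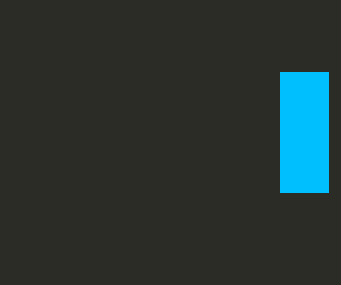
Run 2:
p = 280
q = 72
s = 328
t = 192
col = 'deepskyblue'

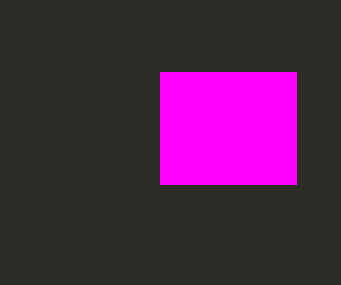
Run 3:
p = 160; q = 72; s = 296; t = 184; col = 'magenta'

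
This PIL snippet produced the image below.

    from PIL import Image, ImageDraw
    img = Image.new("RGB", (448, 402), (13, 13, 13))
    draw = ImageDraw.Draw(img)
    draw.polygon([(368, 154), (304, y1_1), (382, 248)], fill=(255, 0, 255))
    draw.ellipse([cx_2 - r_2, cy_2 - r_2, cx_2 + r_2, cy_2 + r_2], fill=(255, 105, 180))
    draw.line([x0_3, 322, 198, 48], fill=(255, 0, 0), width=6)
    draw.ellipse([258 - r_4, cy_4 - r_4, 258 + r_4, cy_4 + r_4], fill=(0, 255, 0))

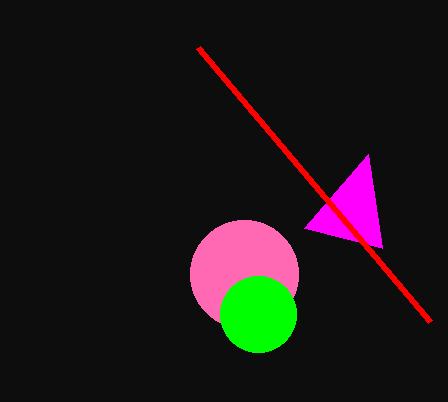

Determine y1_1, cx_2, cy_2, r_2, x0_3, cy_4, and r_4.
y1_1 = 228, cx_2 = 244, cy_2 = 274, r_2 = 54, x0_3 = 430, cy_4 = 314, r_4 = 38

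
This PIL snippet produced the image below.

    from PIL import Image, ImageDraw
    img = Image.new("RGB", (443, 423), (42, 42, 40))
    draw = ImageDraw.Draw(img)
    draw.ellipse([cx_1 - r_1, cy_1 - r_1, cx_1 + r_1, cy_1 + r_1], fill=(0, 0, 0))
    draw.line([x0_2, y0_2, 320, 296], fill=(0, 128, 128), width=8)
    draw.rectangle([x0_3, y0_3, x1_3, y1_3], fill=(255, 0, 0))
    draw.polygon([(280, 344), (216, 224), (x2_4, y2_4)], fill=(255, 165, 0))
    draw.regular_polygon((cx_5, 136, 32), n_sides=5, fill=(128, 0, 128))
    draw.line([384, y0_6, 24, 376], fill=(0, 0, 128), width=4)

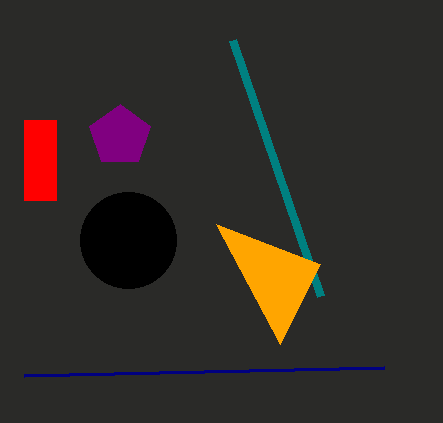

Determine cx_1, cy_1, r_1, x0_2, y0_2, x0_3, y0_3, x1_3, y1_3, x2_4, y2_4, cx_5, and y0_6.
cx_1 = 128; cy_1 = 240; r_1 = 48; x0_2 = 232; y0_2 = 40; x0_3 = 24; y0_3 = 120; x1_3 = 56; y1_3 = 200; x2_4 = 320; y2_4 = 264; cx_5 = 120; y0_6 = 368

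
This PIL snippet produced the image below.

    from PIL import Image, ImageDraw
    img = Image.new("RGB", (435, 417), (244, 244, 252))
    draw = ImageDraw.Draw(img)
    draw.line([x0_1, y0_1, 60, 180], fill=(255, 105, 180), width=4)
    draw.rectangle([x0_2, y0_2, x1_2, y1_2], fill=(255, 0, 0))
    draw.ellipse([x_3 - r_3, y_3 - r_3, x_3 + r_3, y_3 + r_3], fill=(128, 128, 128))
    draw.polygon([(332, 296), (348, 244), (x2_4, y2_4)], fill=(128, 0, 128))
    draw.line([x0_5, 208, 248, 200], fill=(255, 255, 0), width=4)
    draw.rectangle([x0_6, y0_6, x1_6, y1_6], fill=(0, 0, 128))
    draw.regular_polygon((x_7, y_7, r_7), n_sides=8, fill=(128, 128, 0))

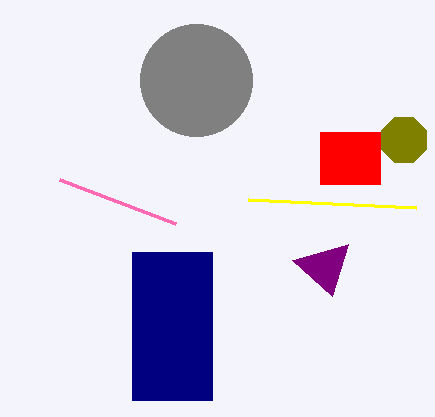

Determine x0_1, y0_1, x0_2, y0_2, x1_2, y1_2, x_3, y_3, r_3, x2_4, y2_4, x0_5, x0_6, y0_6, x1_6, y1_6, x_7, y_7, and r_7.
x0_1 = 176; y0_1 = 224; x0_2 = 320; y0_2 = 132; x1_2 = 380; y1_2 = 184; x_3 = 196; y_3 = 80; r_3 = 56; x2_4 = 292; y2_4 = 260; x0_5 = 416; x0_6 = 132; y0_6 = 252; x1_6 = 212; y1_6 = 400; x_7 = 404; y_7 = 140; r_7 = 24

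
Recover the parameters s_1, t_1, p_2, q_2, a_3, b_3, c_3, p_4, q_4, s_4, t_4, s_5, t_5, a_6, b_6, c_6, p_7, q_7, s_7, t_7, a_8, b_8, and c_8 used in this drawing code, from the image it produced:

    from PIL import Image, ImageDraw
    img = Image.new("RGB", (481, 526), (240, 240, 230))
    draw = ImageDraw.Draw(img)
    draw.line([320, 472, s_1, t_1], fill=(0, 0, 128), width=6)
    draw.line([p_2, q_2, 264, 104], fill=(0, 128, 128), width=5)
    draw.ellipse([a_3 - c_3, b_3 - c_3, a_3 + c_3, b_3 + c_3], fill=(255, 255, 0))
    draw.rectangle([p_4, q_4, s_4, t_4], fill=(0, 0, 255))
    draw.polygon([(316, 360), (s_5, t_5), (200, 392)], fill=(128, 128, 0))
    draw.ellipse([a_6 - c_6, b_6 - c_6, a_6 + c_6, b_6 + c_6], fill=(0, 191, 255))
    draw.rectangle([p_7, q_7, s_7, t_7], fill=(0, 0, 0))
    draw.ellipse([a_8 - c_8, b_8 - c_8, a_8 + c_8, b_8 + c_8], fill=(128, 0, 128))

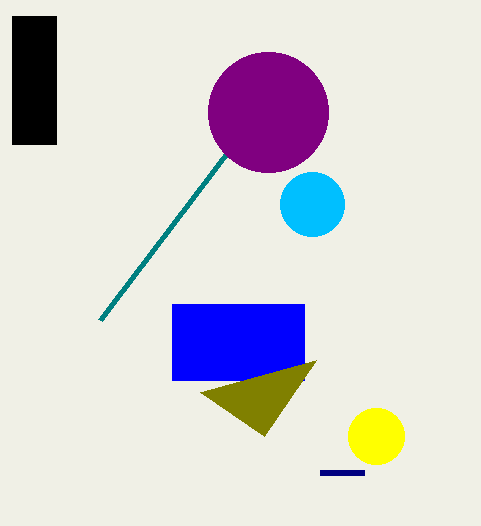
s_1 = 364; t_1 = 472; p_2 = 100; q_2 = 320; a_3 = 376; b_3 = 436; c_3 = 28; p_4 = 172; q_4 = 304; s_4 = 304; t_4 = 380; s_5 = 264; t_5 = 436; a_6 = 312; b_6 = 204; c_6 = 32; p_7 = 12; q_7 = 16; s_7 = 56; t_7 = 144; a_8 = 268; b_8 = 112; c_8 = 60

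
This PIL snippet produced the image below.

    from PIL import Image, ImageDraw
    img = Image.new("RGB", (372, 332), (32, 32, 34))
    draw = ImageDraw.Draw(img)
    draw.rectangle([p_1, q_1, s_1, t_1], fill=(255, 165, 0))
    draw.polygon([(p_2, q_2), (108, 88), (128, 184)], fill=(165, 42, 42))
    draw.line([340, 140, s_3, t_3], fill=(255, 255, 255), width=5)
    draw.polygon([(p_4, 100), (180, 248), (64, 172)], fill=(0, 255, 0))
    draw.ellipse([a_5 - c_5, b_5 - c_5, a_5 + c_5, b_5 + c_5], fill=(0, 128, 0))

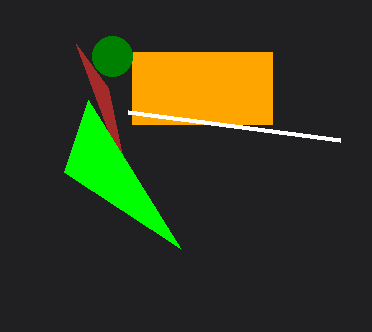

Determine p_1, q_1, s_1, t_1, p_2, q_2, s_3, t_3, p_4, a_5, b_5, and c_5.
p_1 = 132, q_1 = 52, s_1 = 272, t_1 = 124, p_2 = 76, q_2 = 44, s_3 = 128, t_3 = 112, p_4 = 88, a_5 = 112, b_5 = 56, c_5 = 20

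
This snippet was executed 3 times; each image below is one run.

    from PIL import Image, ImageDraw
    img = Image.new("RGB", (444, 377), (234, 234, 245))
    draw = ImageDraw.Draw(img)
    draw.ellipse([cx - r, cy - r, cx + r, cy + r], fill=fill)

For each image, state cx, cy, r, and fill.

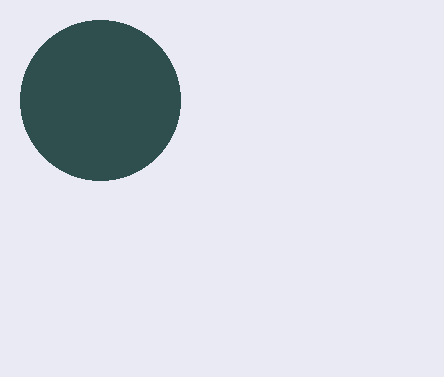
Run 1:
cx = 100; cy = 100; r = 80; fill = 'darkslategray'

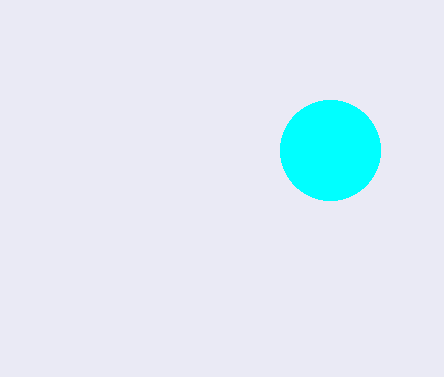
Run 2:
cx = 330
cy = 150
r = 50
fill = 'cyan'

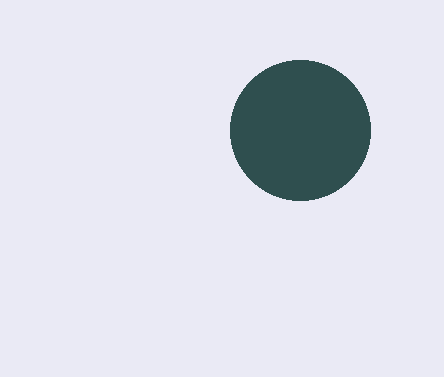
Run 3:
cx = 300, cy = 130, r = 70, fill = 'darkslategray'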